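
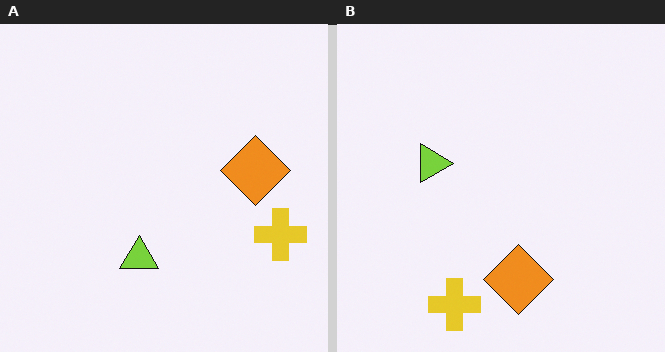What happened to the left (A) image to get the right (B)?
Rotated 90° clockwise.

The yellow cross sits in the right of the left (A) image and the bottom of the right (B) — consistent with a whole-image 90° clockwise rotation.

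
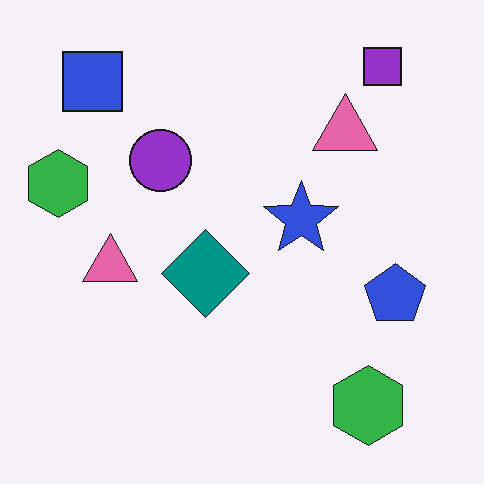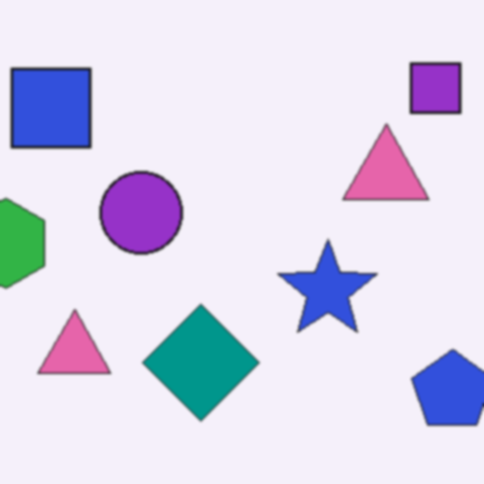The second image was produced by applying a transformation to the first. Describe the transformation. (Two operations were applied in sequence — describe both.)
The image was cropped to a modestly smaller region and rescaled, then slightly softened.

The visible shapes are larger and the field of view is narrower; shapes near the original edges may be partly or wholly outside the frame — a crop-and-rescale. Shape edges and outlines are uniformly softened across the whole image.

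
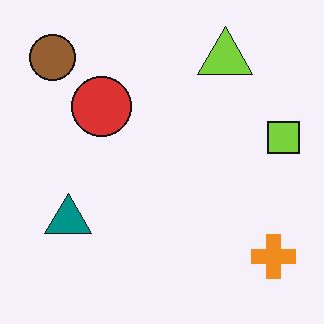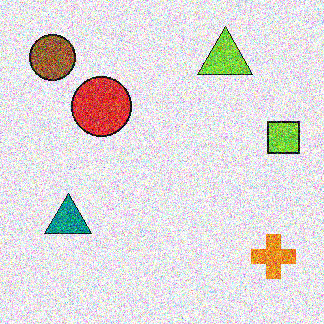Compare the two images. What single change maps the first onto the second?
The transformation is: degraded with strong gaussian noise.

Random speckle covers the whole image, including the flat background.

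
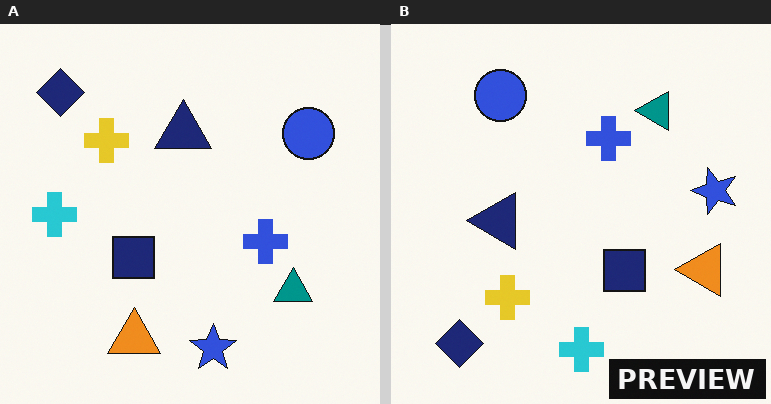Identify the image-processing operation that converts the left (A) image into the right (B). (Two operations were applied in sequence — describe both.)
The right (B) image is the left (A) rotated 90° counter-clockwise, then watermarked with the text "PREVIEW" in the lower-right corner.

The navy diamond sits in the top-left of the left (A) image and the bottom-left of the right (B) — consistent with a whole-image 90° counter-clockwise rotation. A dark label reading "PREVIEW" appears in the lower-right corner.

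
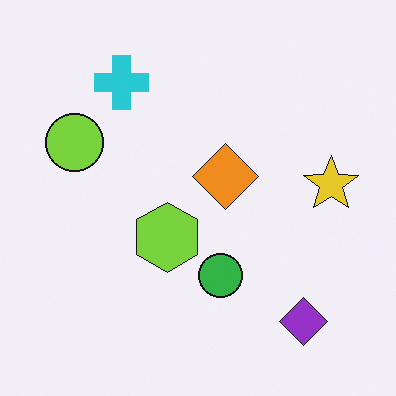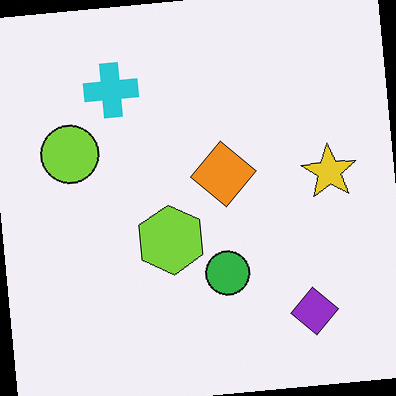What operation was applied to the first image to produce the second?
The second image is the first rotated counter-clockwise by a few degrees.

Every shape is tilted by the same angle and the image corners show triangular fill wedges — a whole-image rotation by a non-right angle.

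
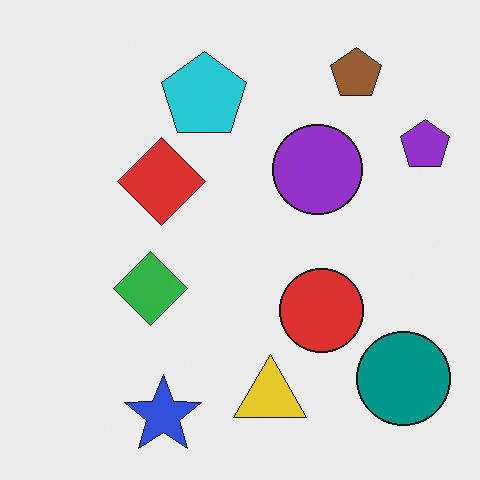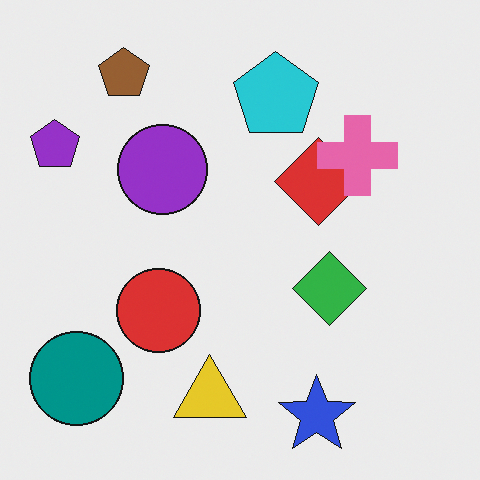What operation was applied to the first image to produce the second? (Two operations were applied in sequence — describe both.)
This is the original image flipped horizontally (left ↔ right), then overlaid with an additional pink cross.

The purple pentagon is in the top-right of the first image and the top-left of the second — shapes on opposite sides of the vertical midline have swapped in a mirror flip. A pink cross appears in the second image that is absent from the first.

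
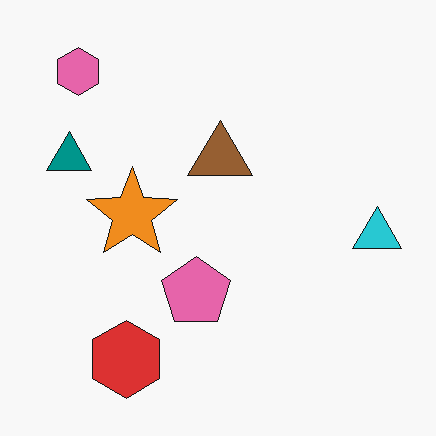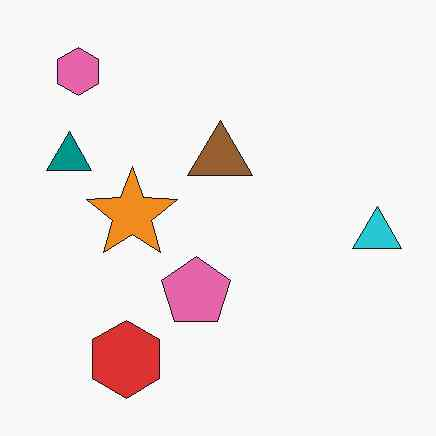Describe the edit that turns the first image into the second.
JPEG-compressed with visible artifacts.

Blocky 8×8 compression artifacts appear around shape edges and the flat background shows ringing — characteristic JPEG degradation.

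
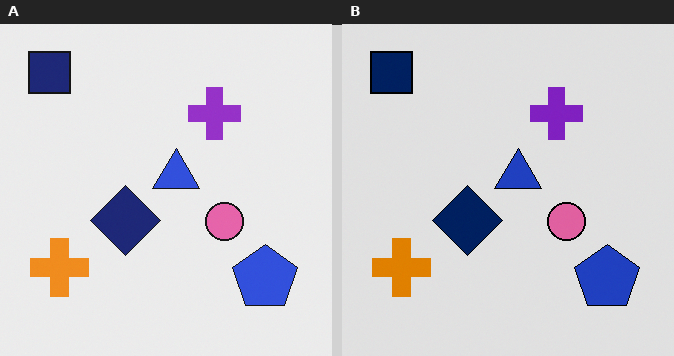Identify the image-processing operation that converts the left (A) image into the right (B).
Posterized to a reduced palette.

Each flat color has snapped to a coarser quantized level — most visibly, the near-white background has dropped to a flat grey.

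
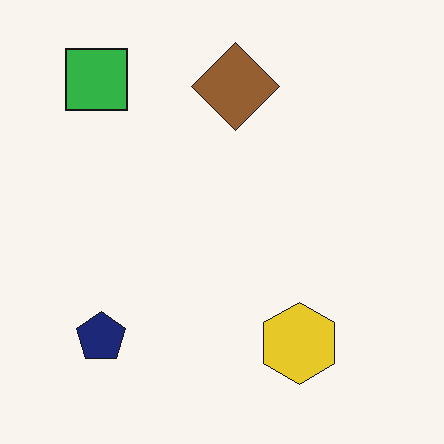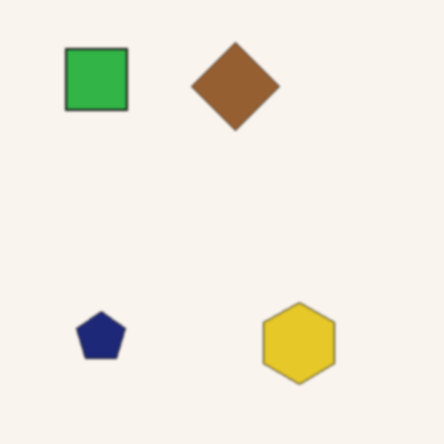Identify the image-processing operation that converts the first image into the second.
The transformation is: slightly softened.

Shape edges and outlines are uniformly softened across the whole image.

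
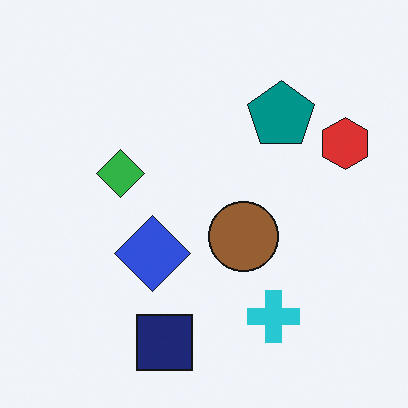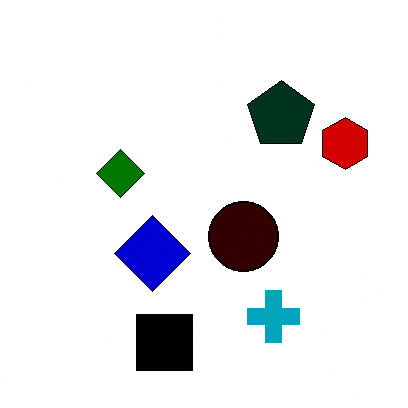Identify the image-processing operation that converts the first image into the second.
Boosted in contrast.

Tones are pushed away from mid-grey across the whole image — a global contrast change.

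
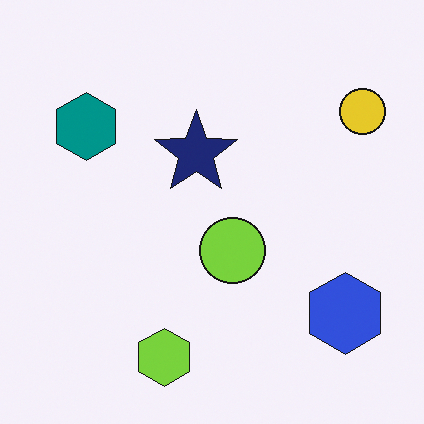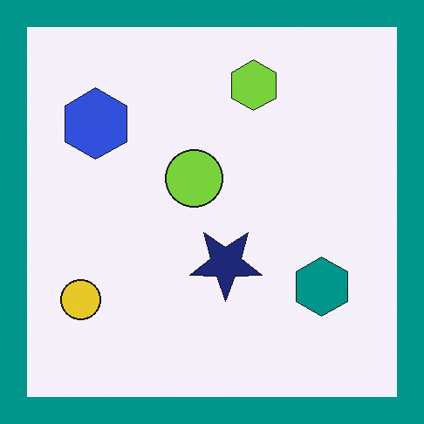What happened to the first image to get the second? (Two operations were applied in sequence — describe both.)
The transformation is: rotated 180°, then framed with a teal border.

The yellow circle sits in the top-right of the first image and the bottom-left of the second — consistent with a whole-image 180° rotation. A solid teal frame runs around the edge of the second image, with the content slightly shrunk inside it.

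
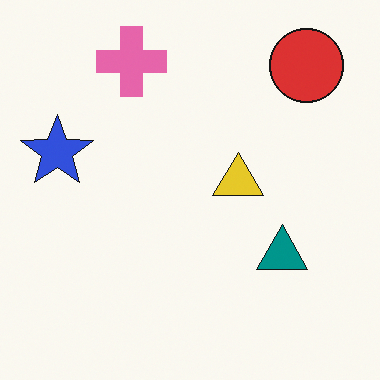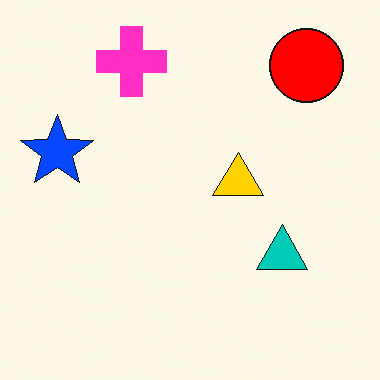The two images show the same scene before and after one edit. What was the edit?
This is the original image made much more vivid (saturation change).

All colors are more vivid — a global saturation change.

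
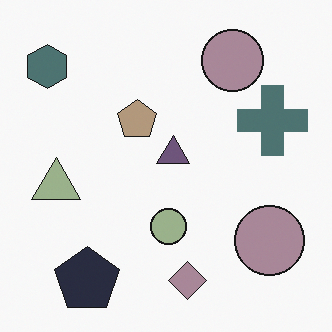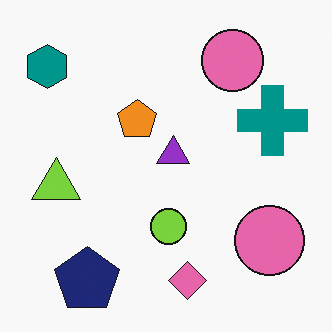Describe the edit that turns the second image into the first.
The first image is the second heavily desaturated.

All colors are more muted and greyish — a global saturation change.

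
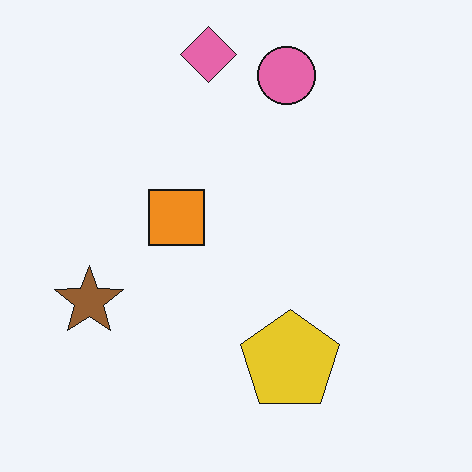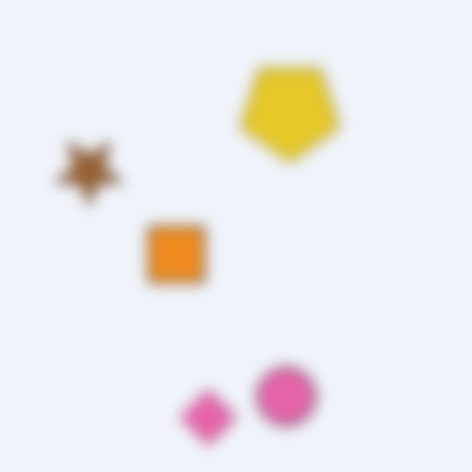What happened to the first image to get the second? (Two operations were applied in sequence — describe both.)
It was flipped vertically (top ↔ bottom), then strongly gaussian-blurred.

The pink diamond is in the top of the first image and the bottom of the second — shapes on opposite sides of the horizontal midline have swapped in a mirror flip. Shape edges and outlines are uniformly softened across the whole image.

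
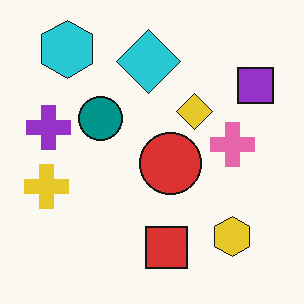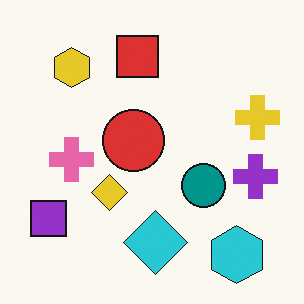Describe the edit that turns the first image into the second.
The image was rotated 180°.

The cyan hexagon sits in the top-left of the first image and the bottom-right of the second — consistent with a whole-image 180° rotation.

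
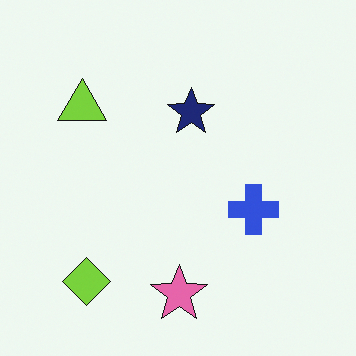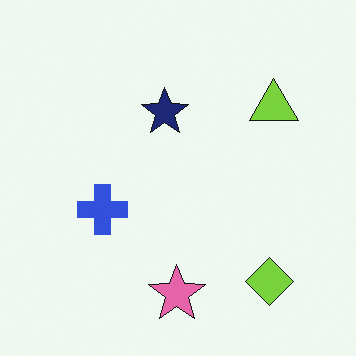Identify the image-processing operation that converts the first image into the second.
Flipped horizontally (left ↔ right).

The lime triangle is in the top-left of the first image and the top-right of the second — shapes on opposite sides of the vertical midline have swapped in a mirror flip.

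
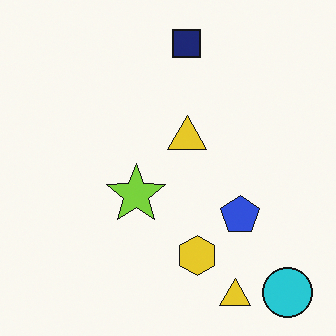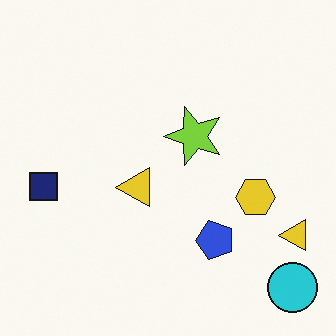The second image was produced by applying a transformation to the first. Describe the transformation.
The second image is the first transposed (reflected across the top-left ↔ bottom-right diagonal).

Shapes have swapped their row and column positions — what was in the top-right is now in the bottom-left — a diagonal reflection.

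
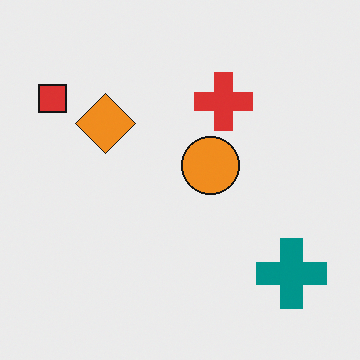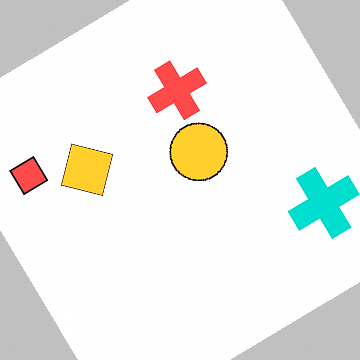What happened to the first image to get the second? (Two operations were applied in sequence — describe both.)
The second image is the first rotated counter-clockwise by a large amount — several tens of degrees, then brightened a lot.

Every shape is tilted by the same angle and the image corners show triangular fill wedges — a whole-image rotation by a non-right angle. Every pixel — background and shapes alike — is uniformly brightened.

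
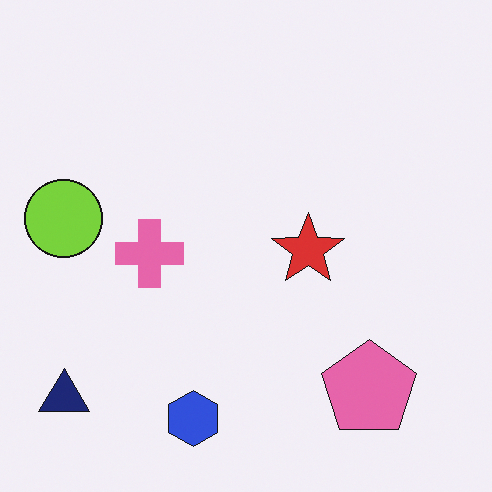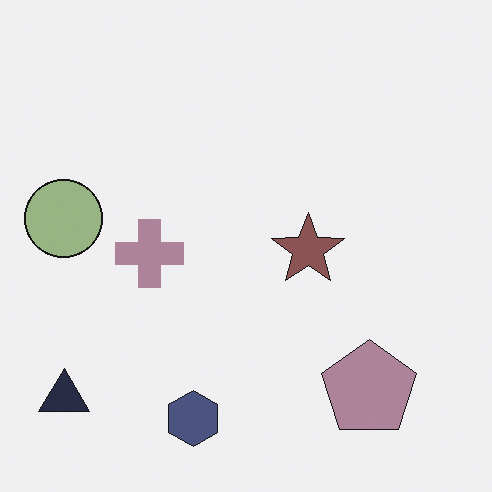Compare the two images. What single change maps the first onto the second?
This is the original image made much more muted (saturation change).

All colors are more muted and greyish — a global saturation change.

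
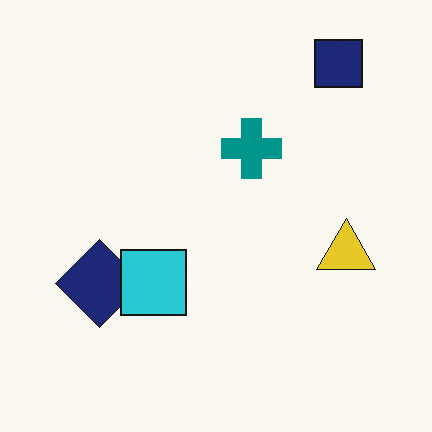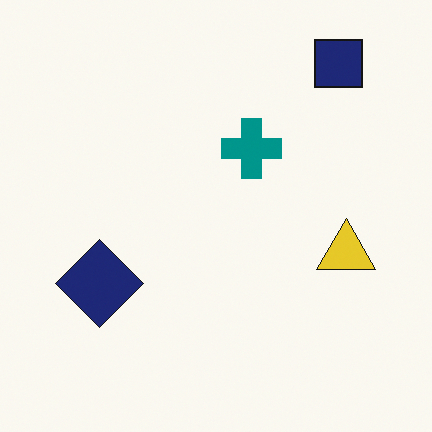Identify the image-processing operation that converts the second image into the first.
The image was overlaid with an additional cyan square.

A cyan square appears in the first image that is absent from the second.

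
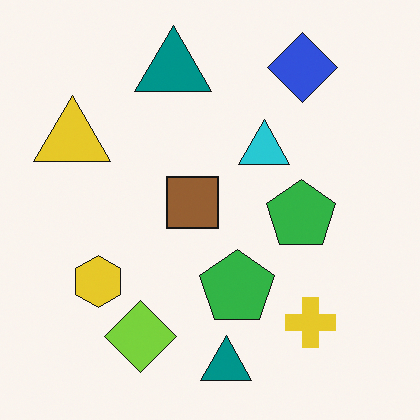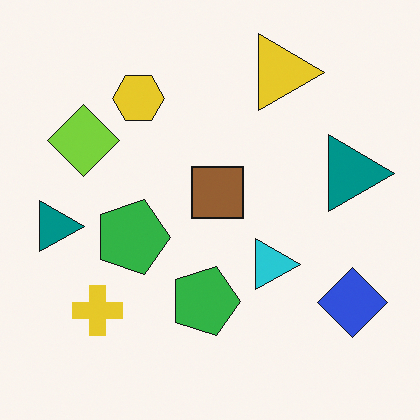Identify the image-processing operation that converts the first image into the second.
The second image is the first rotated 90° clockwise.

The blue diamond sits in the top-right of the first image and the bottom-right of the second — consistent with a whole-image 90° clockwise rotation.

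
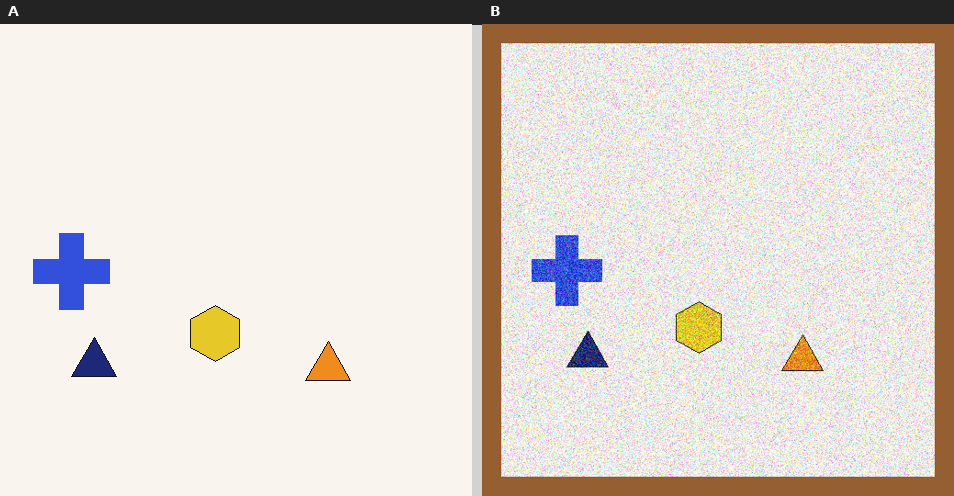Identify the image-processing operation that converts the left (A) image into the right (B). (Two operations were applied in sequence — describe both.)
Degraded with heavy additive noise, then framed with a brown border.

Random speckle covers the whole image, including the flat background. A solid brown frame runs around the edge of the right (B) image, with the content slightly shrunk inside it.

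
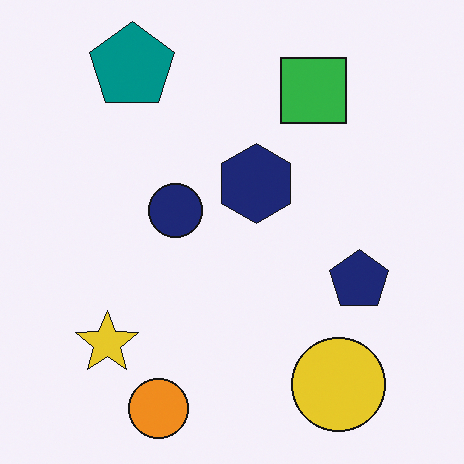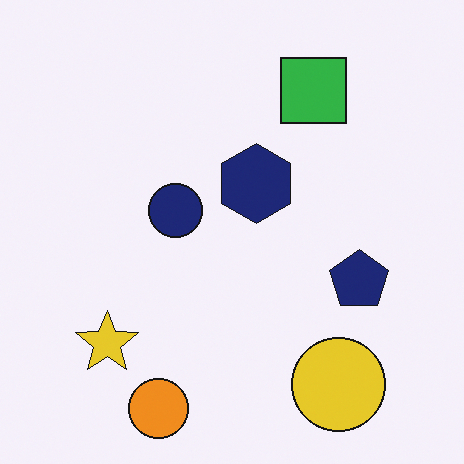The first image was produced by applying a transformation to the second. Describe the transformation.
Overlaid with an additional teal pentagon.

A teal pentagon appears in the first image that is absent from the second.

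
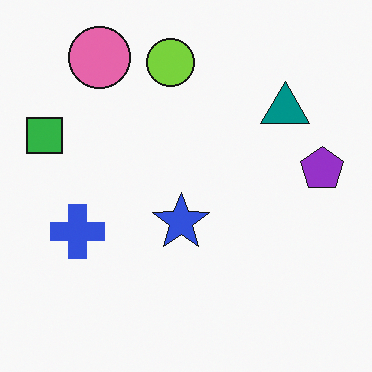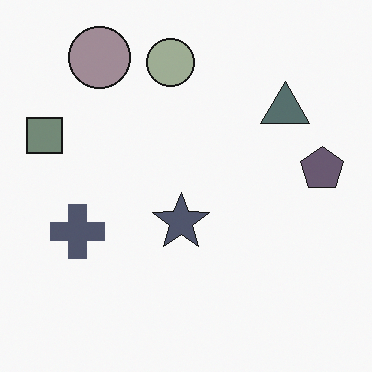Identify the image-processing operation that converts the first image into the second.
This is the original image heavily desaturated.

All colors are more muted and greyish — a global saturation change.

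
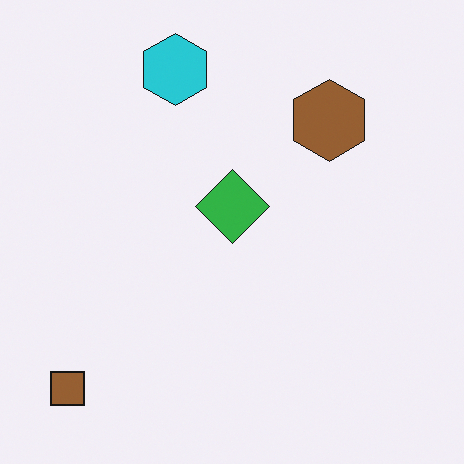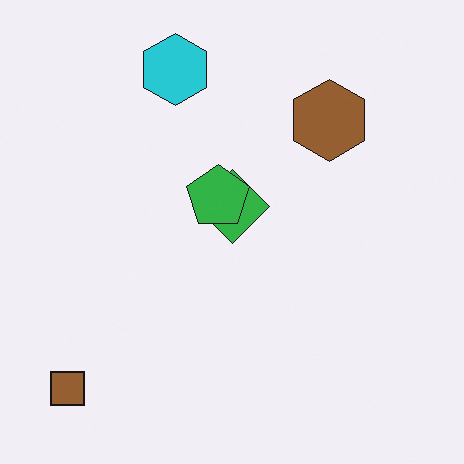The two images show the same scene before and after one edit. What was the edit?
The image was overlaid with an additional green pentagon.

A green pentagon appears in the second image that is absent from the first.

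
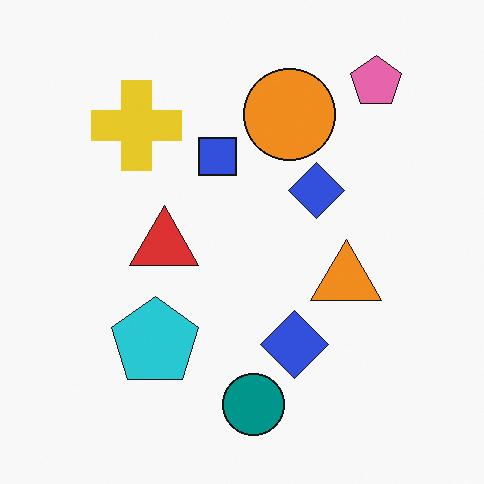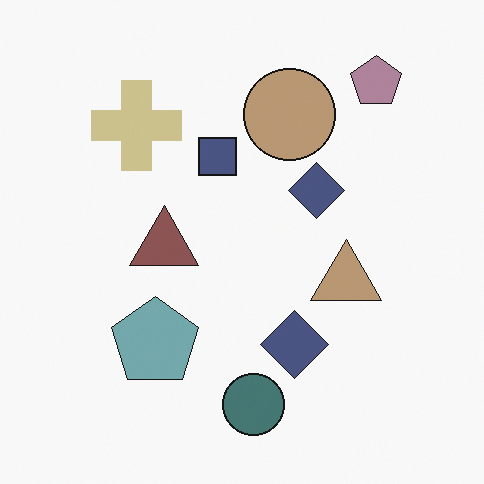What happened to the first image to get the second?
The second image is the first made much more muted (saturation change).

All colors are more muted and greyish — a global saturation change.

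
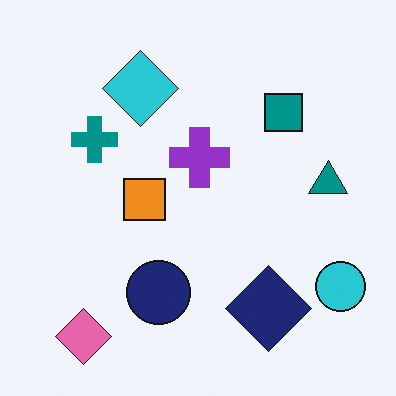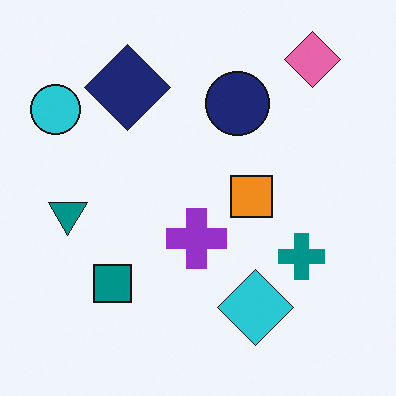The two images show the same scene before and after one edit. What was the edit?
It was rotated 180°.

The pink diamond sits in the bottom-left of the first image and the top-right of the second — consistent with a whole-image 180° rotation.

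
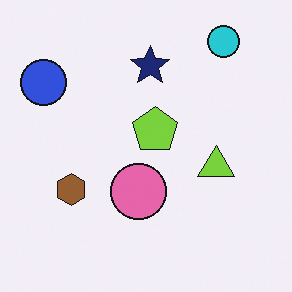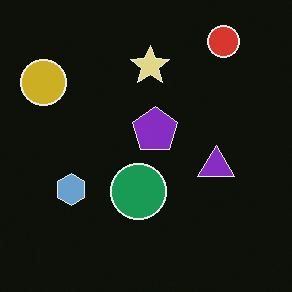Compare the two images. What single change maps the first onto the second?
The transformation is: color-inverted (negative).

The light background has become dark and every shape's color is its complement — a photographic negative.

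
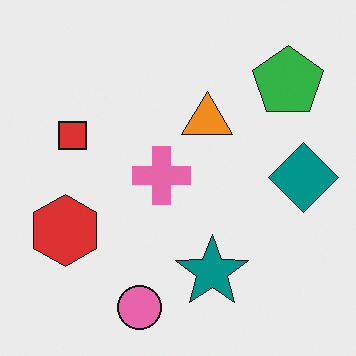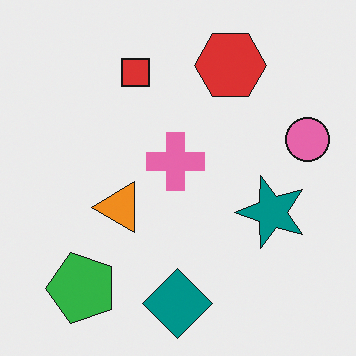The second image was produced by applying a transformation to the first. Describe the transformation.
It was transposed (reflected across the top-left ↔ bottom-right diagonal).

Shapes have swapped their row and column positions — what was in the top-right is now in the bottom-left — a diagonal reflection.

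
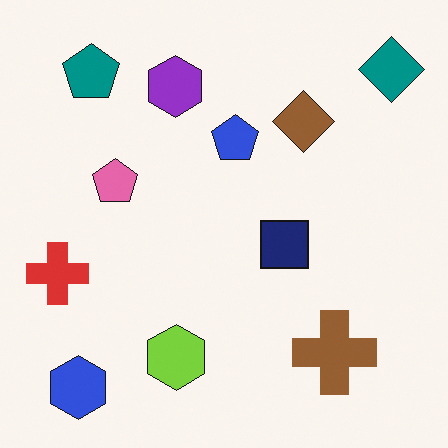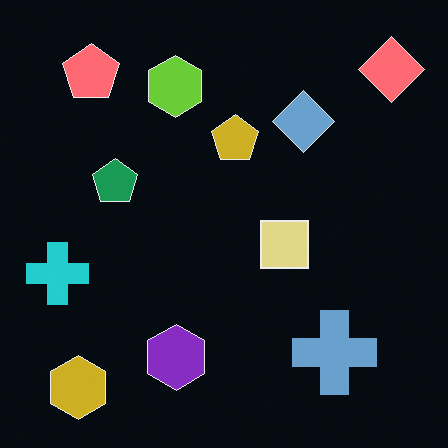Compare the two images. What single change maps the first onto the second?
The second image is the first color-inverted (negative).

The light background has become dark and every shape's color is its complement — a photographic negative.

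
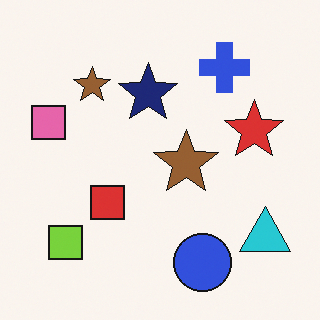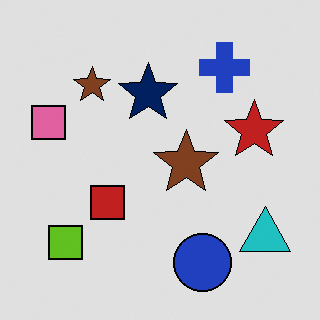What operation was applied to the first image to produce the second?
This is the original image moderately posterized.

Each flat color has snapped to a coarser quantized level — most visibly, the near-white background has dropped to a flat grey.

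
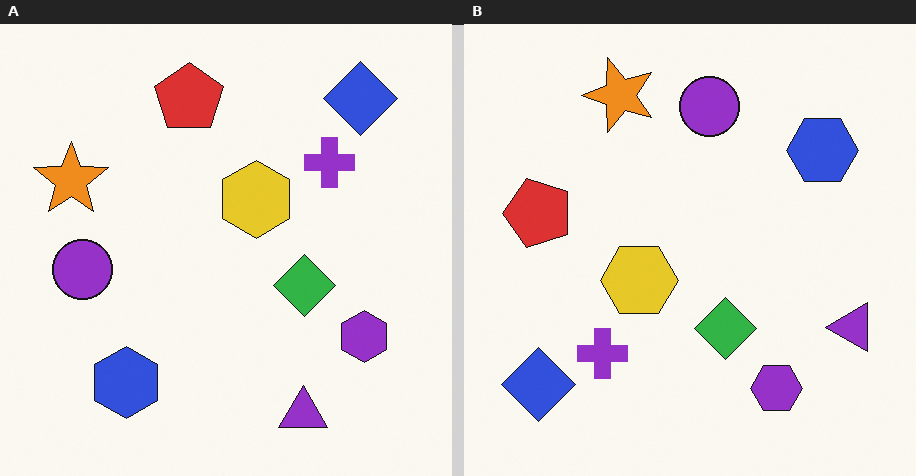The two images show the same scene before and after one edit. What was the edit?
This is the original image transposed (reflected across the top-left ↔ bottom-right diagonal).

Shapes have swapped their row and column positions — what was in the top-right is now in the bottom-left — a diagonal reflection.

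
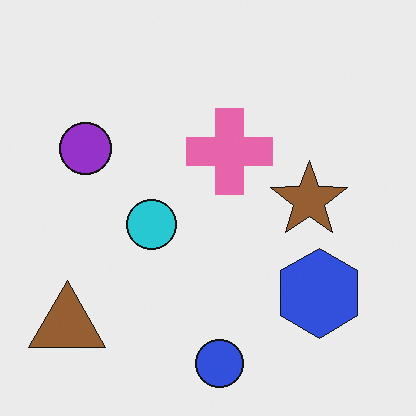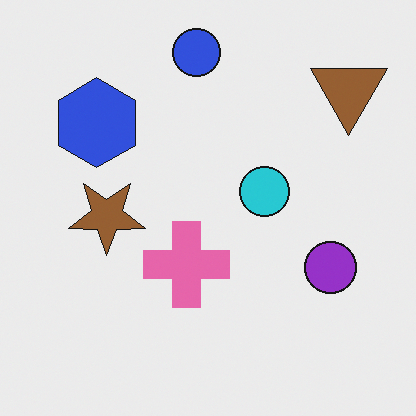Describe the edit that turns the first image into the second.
The second image is the first rotated 180°.

The brown triangle sits in the bottom-left of the first image and the top-right of the second — consistent with a whole-image 180° rotation.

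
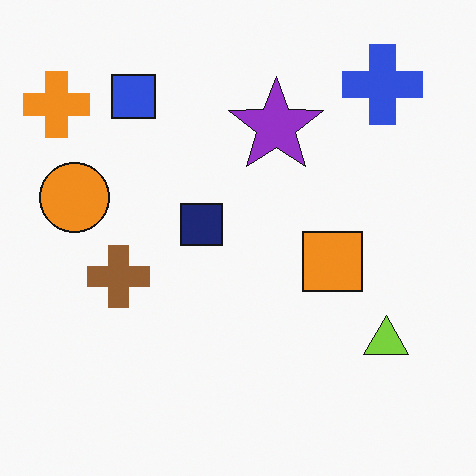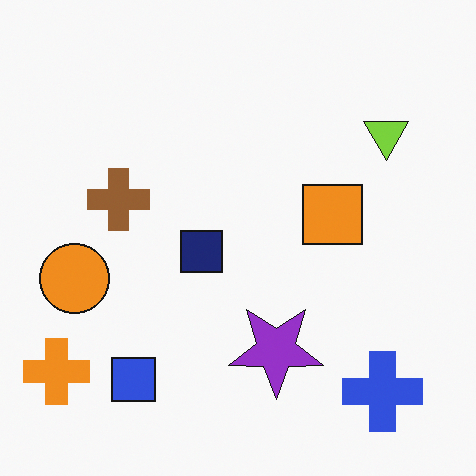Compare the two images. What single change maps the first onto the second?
The image was flipped vertically (top ↔ bottom).

The blue cross is in the top-right of the first image and the bottom-right of the second — shapes on opposite sides of the horizontal midline have swapped in a mirror flip.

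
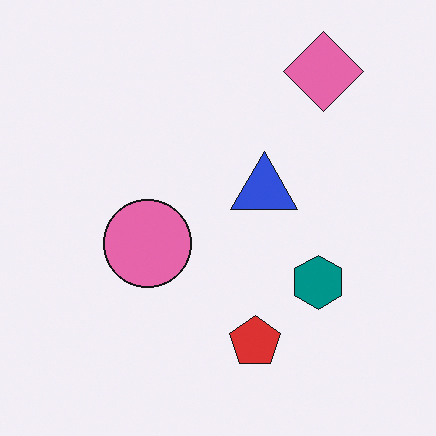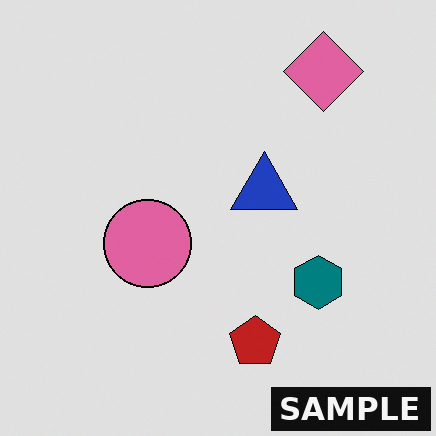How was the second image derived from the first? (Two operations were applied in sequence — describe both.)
The transformation is: posterized to a reduced palette, then watermarked with the text "SAMPLE" in the lower-right corner.

Each flat color has snapped to a coarser quantized level — most visibly, the near-white background has dropped to a flat grey. A dark label reading "SAMPLE" appears in the lower-right corner.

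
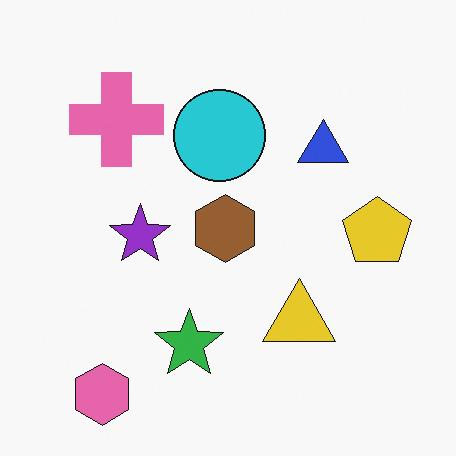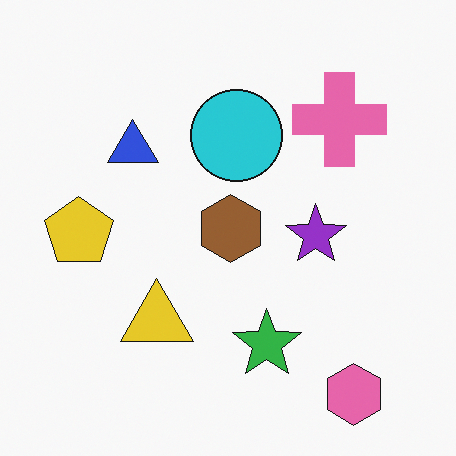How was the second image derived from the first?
The image was flipped horizontally (left ↔ right).

The yellow pentagon is in the right of the first image and the left of the second — shapes on opposite sides of the vertical midline have swapped in a mirror flip.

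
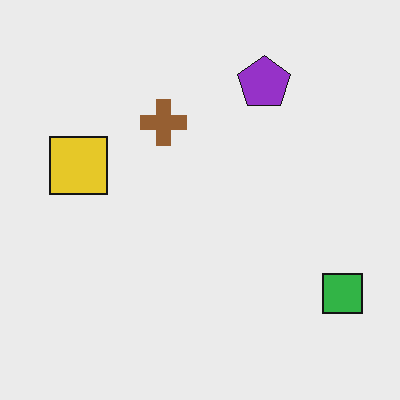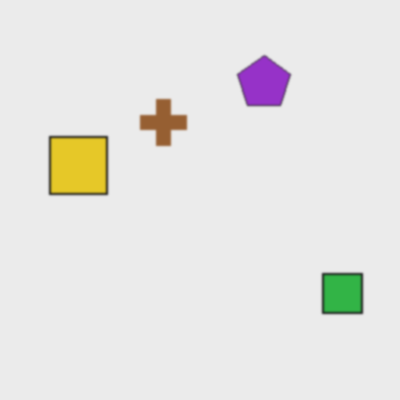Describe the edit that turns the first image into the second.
The second image is the first given a subtle gaussian blur.

Shape edges and outlines are uniformly softened across the whole image.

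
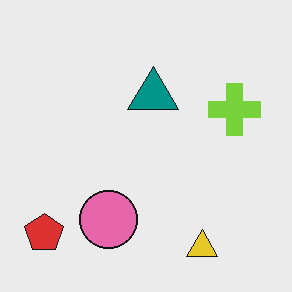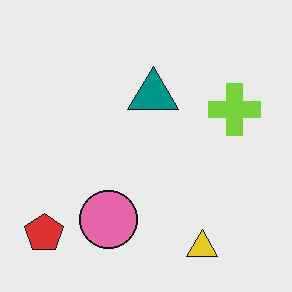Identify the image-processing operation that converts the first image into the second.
This is the original image JPEG-compressed with visible artifacts.

Blocky 8×8 compression artifacts appear around shape edges and the flat background shows ringing — characteristic JPEG degradation.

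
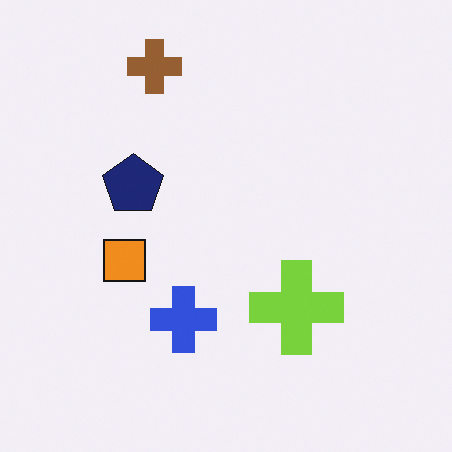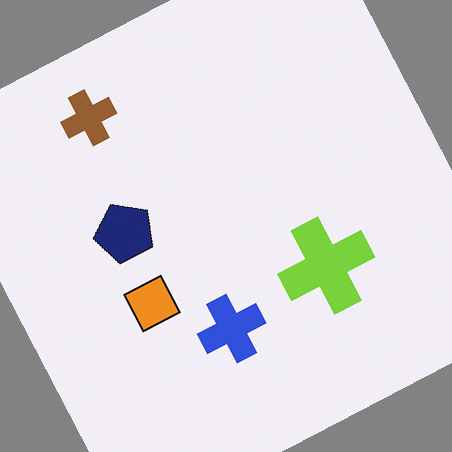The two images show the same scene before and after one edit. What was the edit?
The second image is the first rotated counter-clockwise by a moderate amount.

Every shape is tilted by the same angle and the image corners show triangular fill wedges — a whole-image rotation by a non-right angle.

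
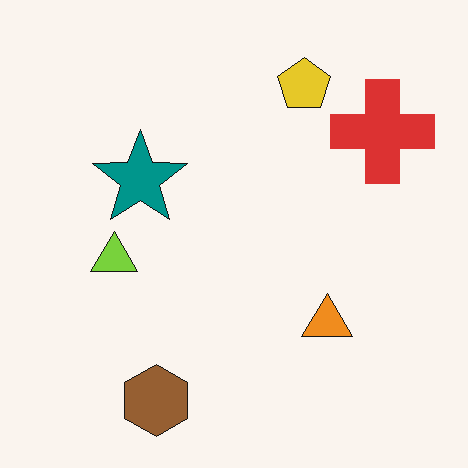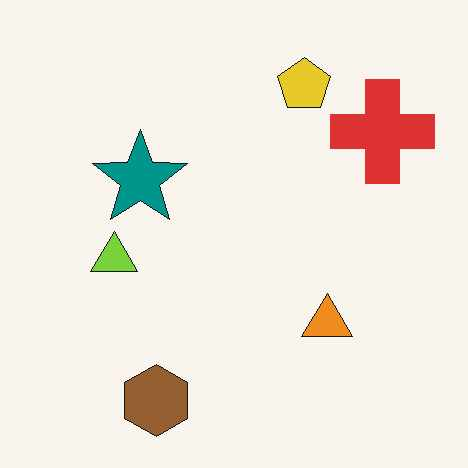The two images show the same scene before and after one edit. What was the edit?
This is the original image given moderate JPEG compression.

Blocky 8×8 compression artifacts appear around shape edges and the flat background shows ringing — characteristic JPEG degradation.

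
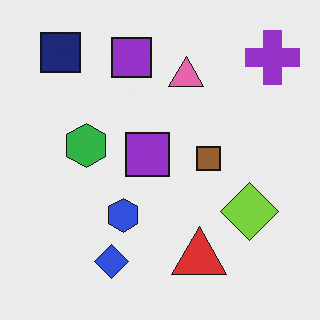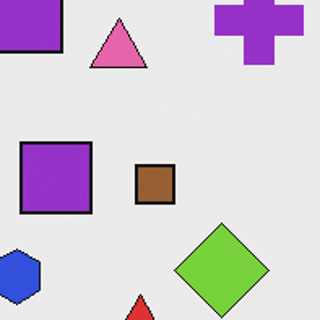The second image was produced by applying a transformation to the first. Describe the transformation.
The image was cropped tightly and scaled back up.

The visible shapes are larger and the field of view is narrower; shapes near the original edges may be partly or wholly outside the frame — a crop-and-rescale.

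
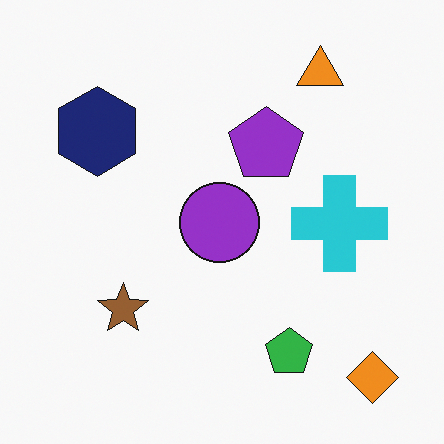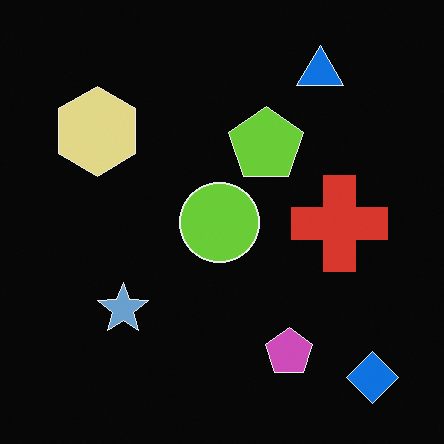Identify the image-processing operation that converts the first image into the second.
This is the original image color-inverted (negative).

The light background has become dark and every shape's color is its complement — a photographic negative.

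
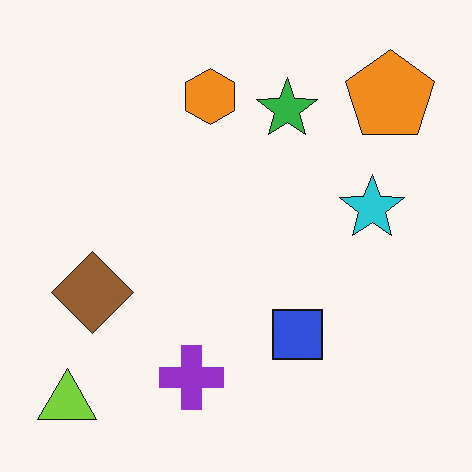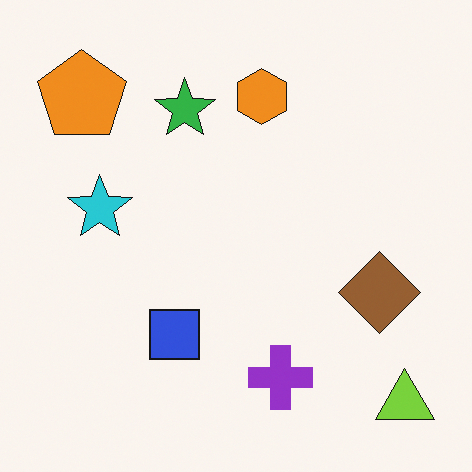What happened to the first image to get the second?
Flipped horizontally (left ↔ right).

The lime triangle is in the bottom-left of the first image and the bottom-right of the second — shapes on opposite sides of the vertical midline have swapped in a mirror flip.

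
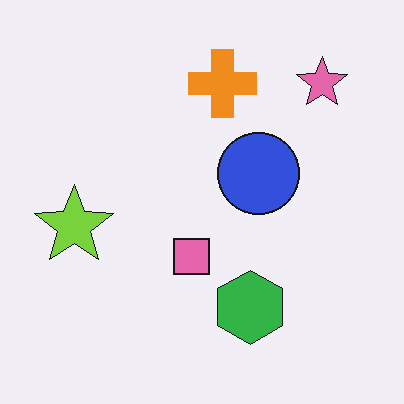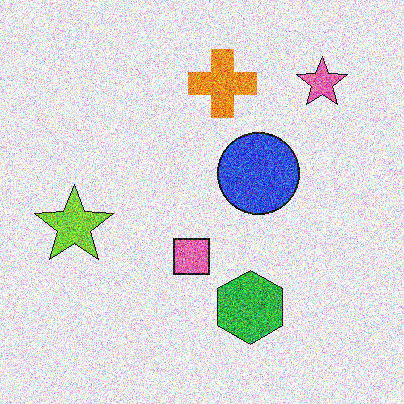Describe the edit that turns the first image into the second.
This is the original image degraded with a thick layer of grain.

Random speckle covers the whole image, including the flat background.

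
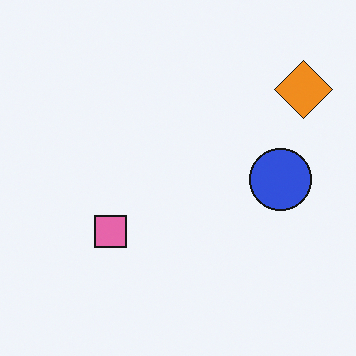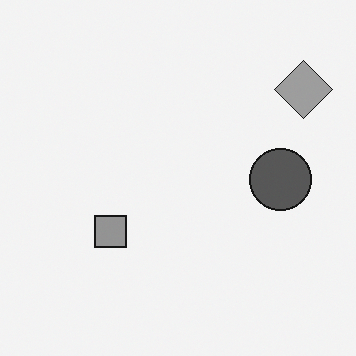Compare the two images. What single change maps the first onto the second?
Converted to grayscale.

All color is removed — every shape is now a shade of grey.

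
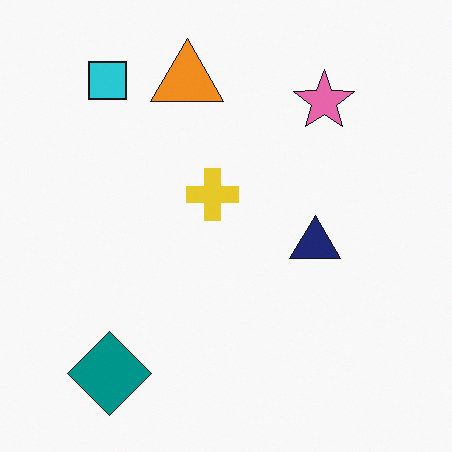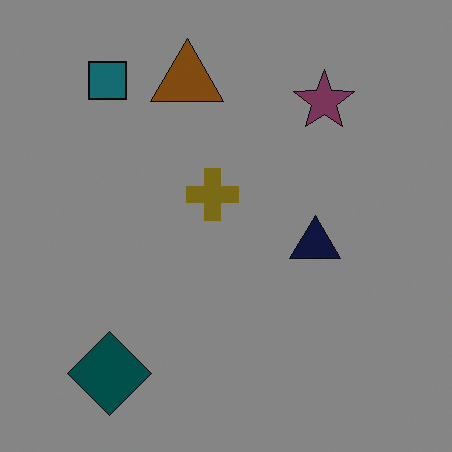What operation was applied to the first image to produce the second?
The image was darkened a lot.

Every pixel — background and shapes alike — is uniformly darkened.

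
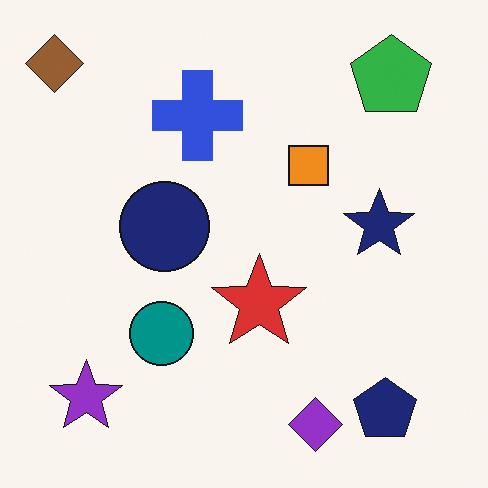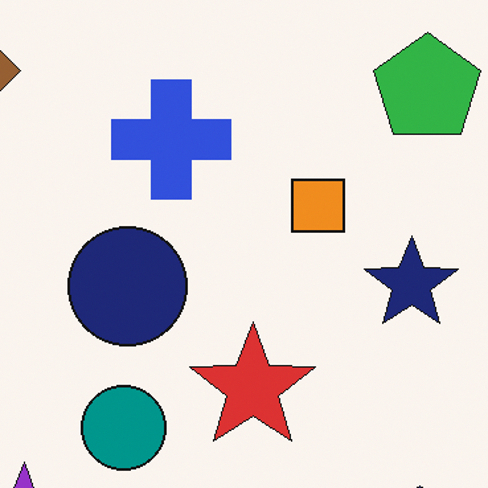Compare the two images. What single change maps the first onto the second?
Cropped slightly and scaled back up.

The visible shapes are larger and the field of view is narrower; shapes near the original edges may be partly or wholly outside the frame — a crop-and-rescale.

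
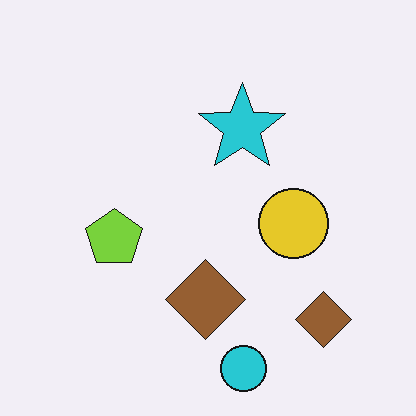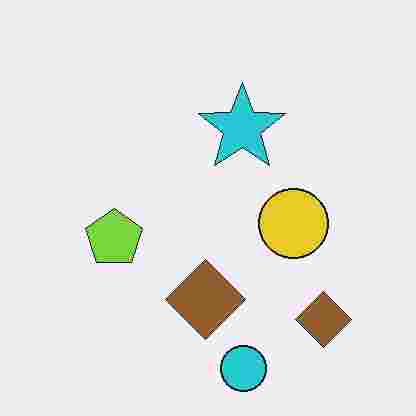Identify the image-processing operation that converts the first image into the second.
The transformation is: degraded with heavy JPEG compression.

Blocky 8×8 compression artifacts appear around shape edges and the flat background shows ringing — characteristic JPEG degradation.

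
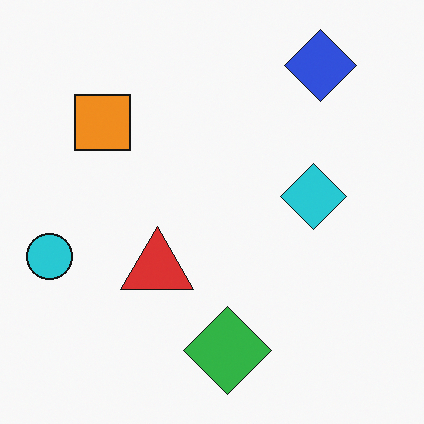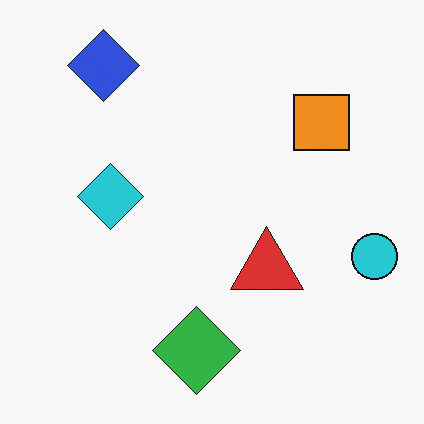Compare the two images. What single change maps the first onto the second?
The second image is the first flipped horizontally (left ↔ right).

The cyan circle is in the left of the first image and the right of the second — shapes on opposite sides of the vertical midline have swapped in a mirror flip.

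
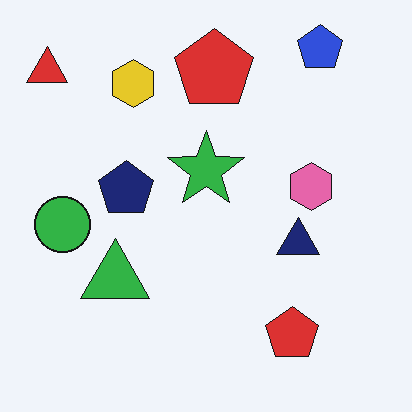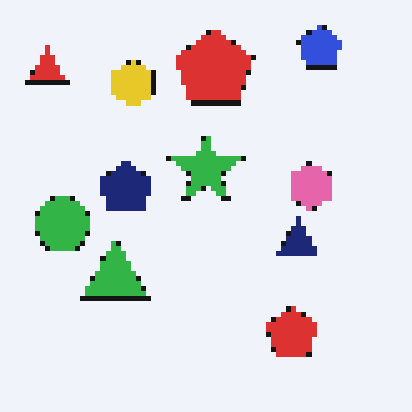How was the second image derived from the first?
The image was mildly pixelated.

Shapes are reduced to large square blocks; fine edges and outlines are lost — a downscale-then-upscale (mosaic) effect.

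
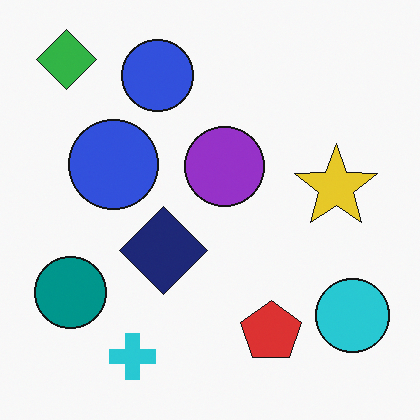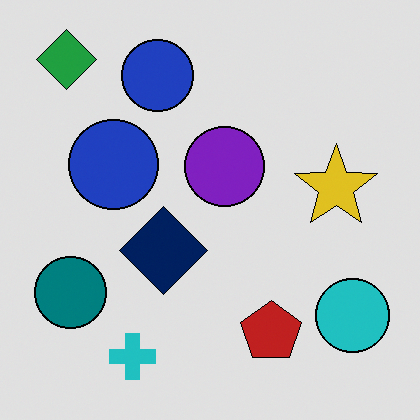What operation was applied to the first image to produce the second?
It was posterized to a reduced palette.

Each flat color has snapped to a coarser quantized level — most visibly, the near-white background has dropped to a flat grey.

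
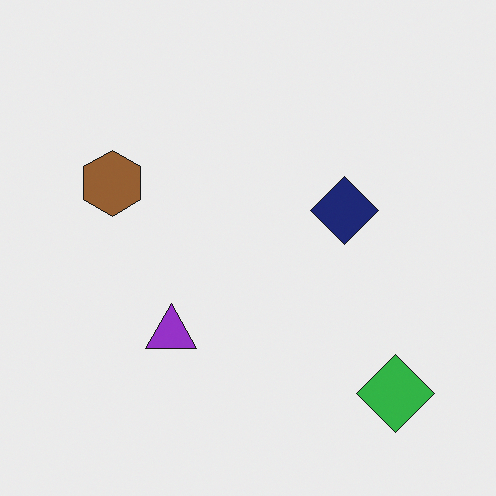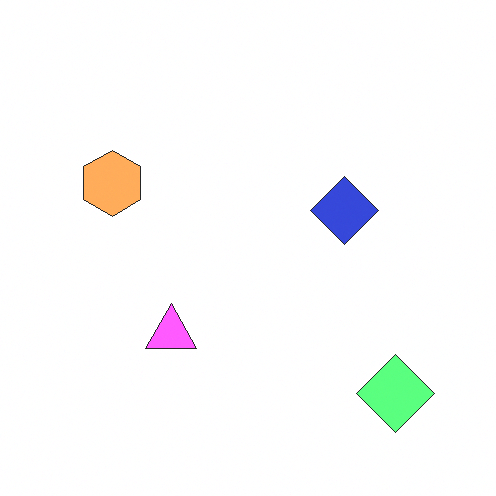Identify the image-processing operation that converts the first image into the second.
This is the original image brightened a lot.

Every pixel — background and shapes alike — is uniformly brightened.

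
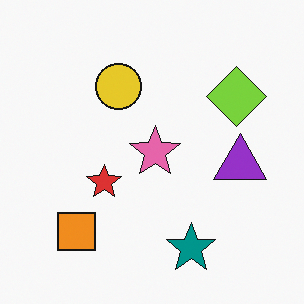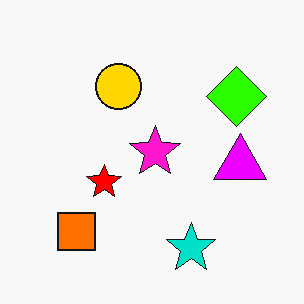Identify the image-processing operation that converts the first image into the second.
The image was heavily oversaturated.

All colors are more vivid — a global saturation change.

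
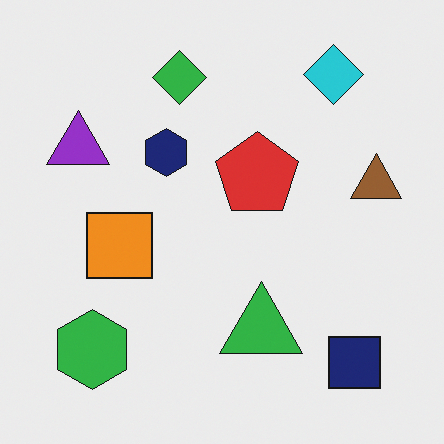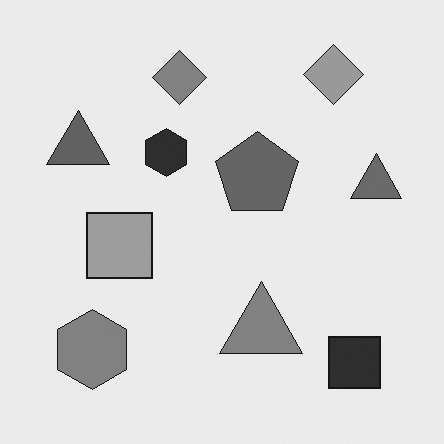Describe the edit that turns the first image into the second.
The transformation is: converted to grayscale.

All color is removed — every shape is now a shade of grey.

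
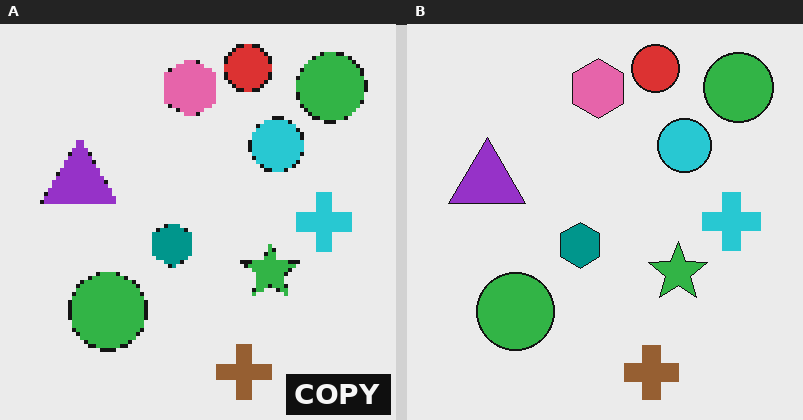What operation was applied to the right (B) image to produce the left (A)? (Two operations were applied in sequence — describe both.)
This is the original image mildly pixelated, then watermarked with the text "COPY" in the lower-right corner.

Shapes are reduced to large square blocks; fine edges and outlines are lost — a downscale-then-upscale (mosaic) effect. A dark label reading "COPY" appears in the lower-right corner.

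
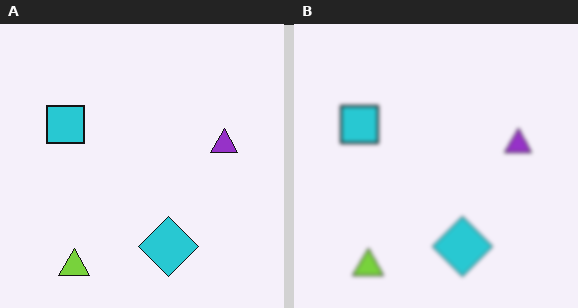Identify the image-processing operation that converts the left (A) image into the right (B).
The image was slightly softened.

Shape edges and outlines are uniformly softened across the whole image.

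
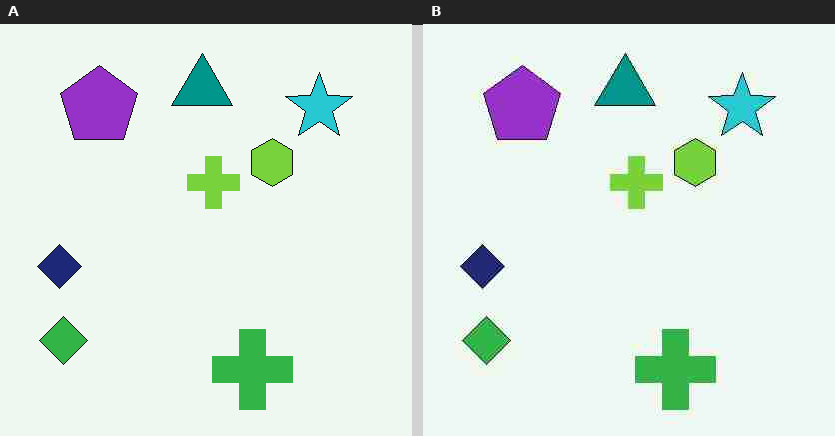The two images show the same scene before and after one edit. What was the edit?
The transformation is: heavily JPEG-compressed with obvious blocking artifacts.

Blocky 8×8 compression artifacts appear around shape edges and the flat background shows ringing — characteristic JPEG degradation.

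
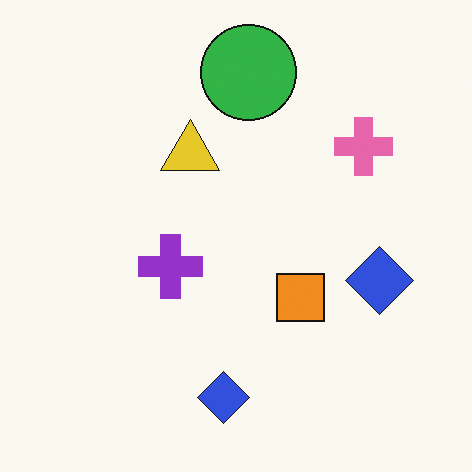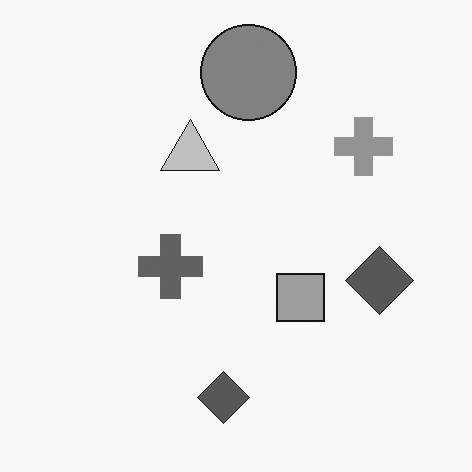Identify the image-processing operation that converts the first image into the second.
This is the original image converted to grayscale.

All color is removed — every shape is now a shade of grey.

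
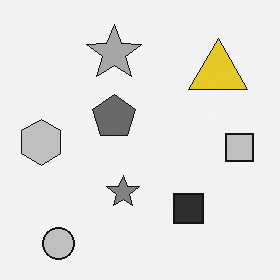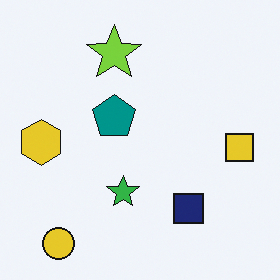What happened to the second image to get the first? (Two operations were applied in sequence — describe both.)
The first image is the second converted to grayscale, then overlaid with an additional yellow triangle.

All color is removed — every shape is now a shade of grey. A yellow triangle appears in the first image that is absent from the second.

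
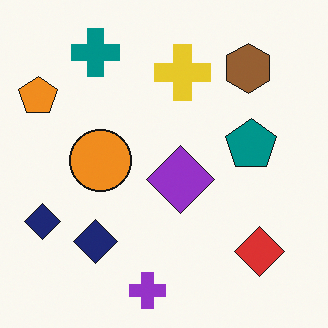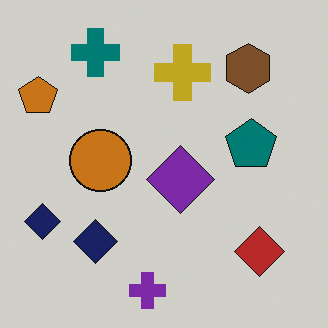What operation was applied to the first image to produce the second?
The transformation is: slightly darkened.

Every pixel — background and shapes alike — is uniformly darkened.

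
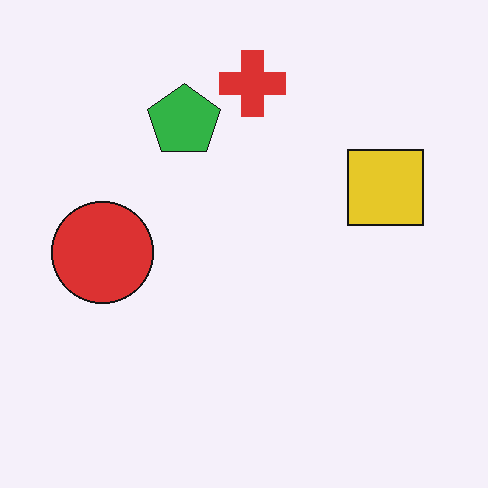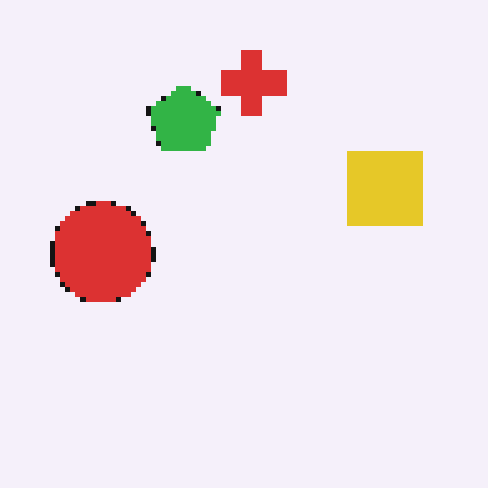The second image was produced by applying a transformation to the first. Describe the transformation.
The transformation is: lightly pixelated (a mild mosaic effect).

Shapes are reduced to large square blocks; fine edges and outlines are lost — a downscale-then-upscale (mosaic) effect.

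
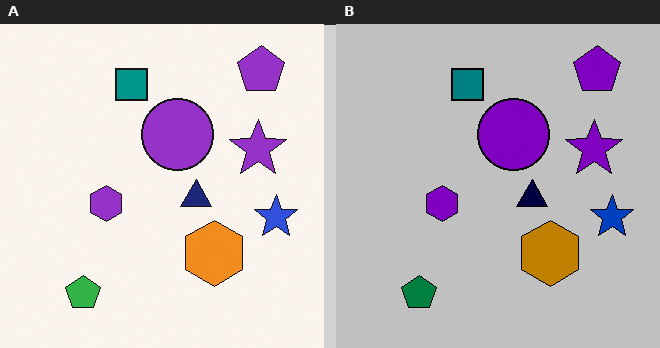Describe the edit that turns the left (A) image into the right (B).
The image was aggressively posterized.

Each flat color has snapped to a coarser quantized level — most visibly, the near-white background has dropped to a flat grey.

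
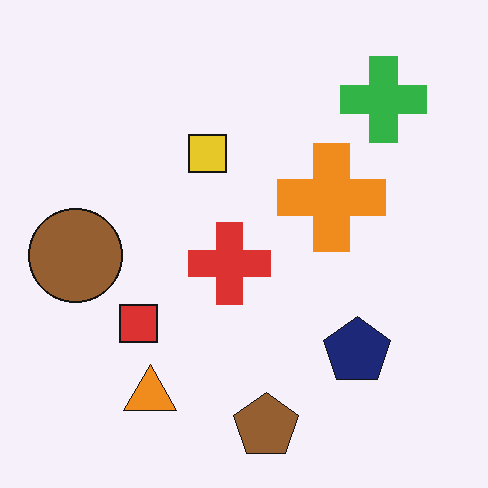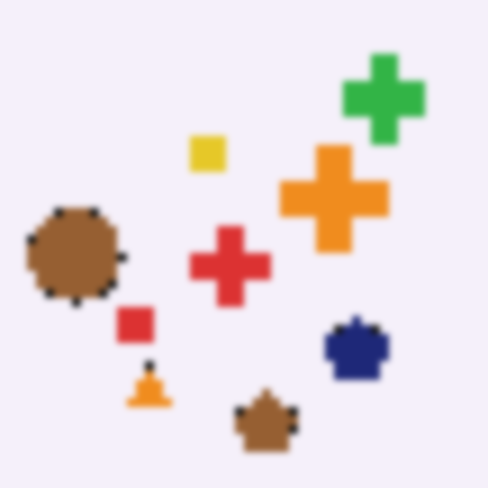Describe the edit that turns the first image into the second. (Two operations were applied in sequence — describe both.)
The second image is the first heavily pixelated into large blocks, then moderately blurred.

Shapes are reduced to large square blocks; fine edges and outlines are lost — a downscale-then-upscale (mosaic) effect. Shape edges and outlines are uniformly softened across the whole image.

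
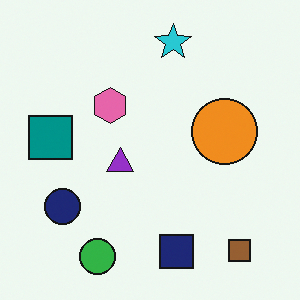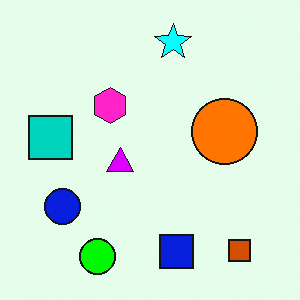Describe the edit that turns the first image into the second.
The second image is the first made much more vivid (saturation change).

All colors are more vivid — a global saturation change.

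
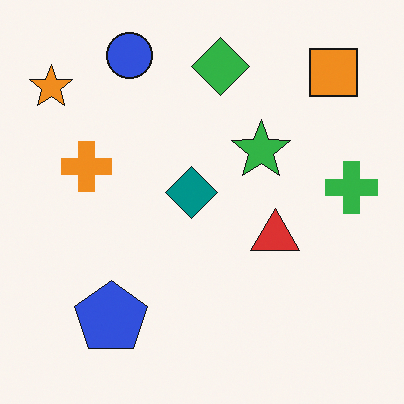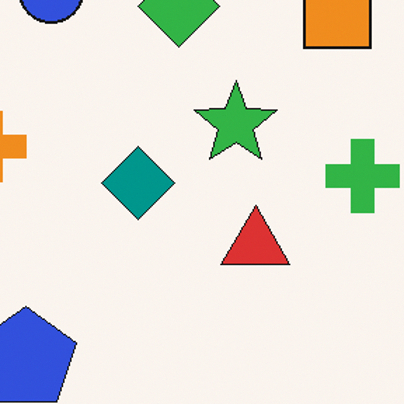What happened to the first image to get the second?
This is the original image cropped slightly and scaled back up.

The visible shapes are larger and the field of view is narrower; shapes near the original edges may be partly or wholly outside the frame — a crop-and-rescale.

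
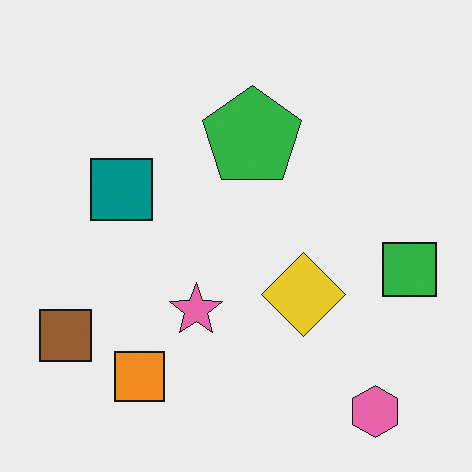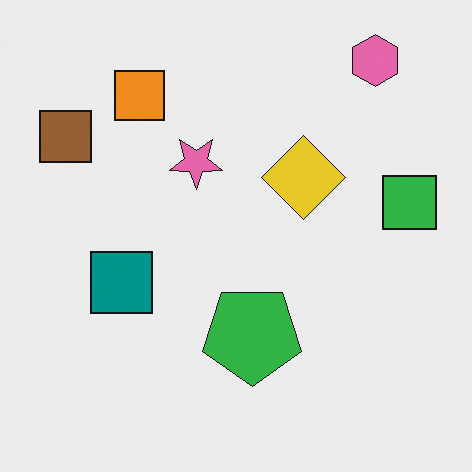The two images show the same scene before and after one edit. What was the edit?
The second image is the first flipped vertically (top ↔ bottom).

The pink hexagon is in the bottom-right of the first image and the top-right of the second — shapes on opposite sides of the horizontal midline have swapped in a mirror flip.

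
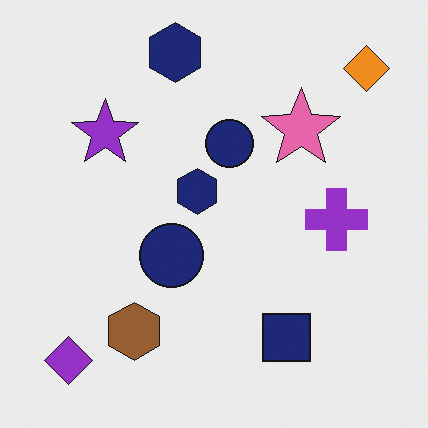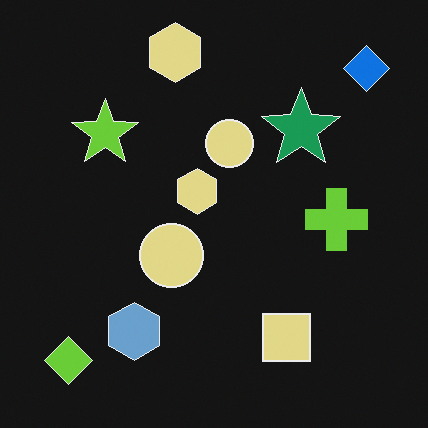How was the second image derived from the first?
It was color-inverted (negative).

The light background has become dark and every shape's color is its complement — a photographic negative.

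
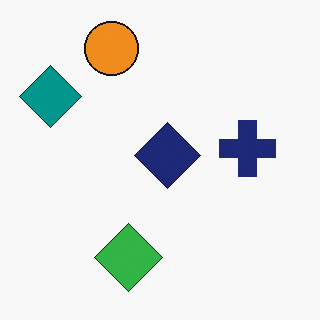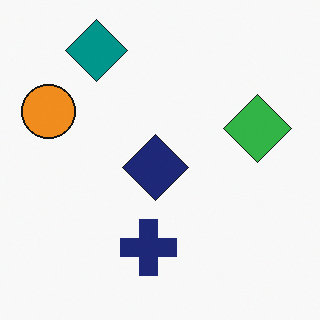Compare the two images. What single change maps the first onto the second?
It was transposed (reflected across the top-left ↔ bottom-right diagonal).

Shapes have swapped their row and column positions — what was in the top-right is now in the bottom-left — a diagonal reflection.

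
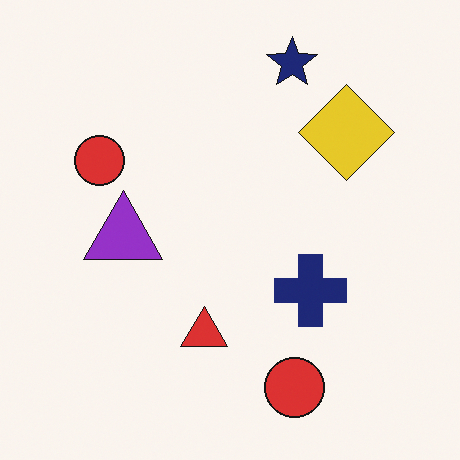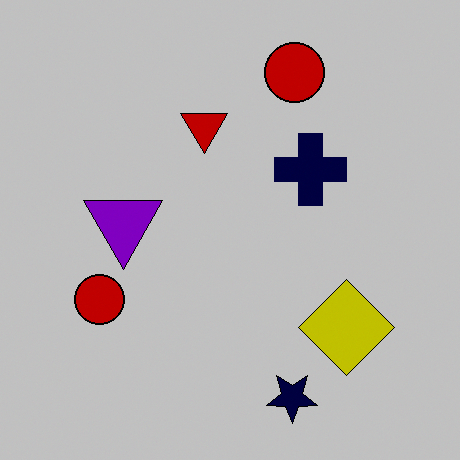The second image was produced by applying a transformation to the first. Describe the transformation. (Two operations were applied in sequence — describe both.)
The second image is the first heavily posterized to just a handful of flat colors, then flipped vertically (top ↔ bottom).

Each flat color has snapped to a coarser quantized level — most visibly, the near-white background has dropped to a flat grey. The navy star is in the top of the first image and the bottom of the second — shapes on opposite sides of the horizontal midline have swapped in a mirror flip.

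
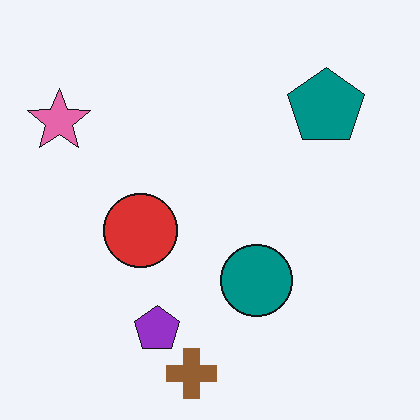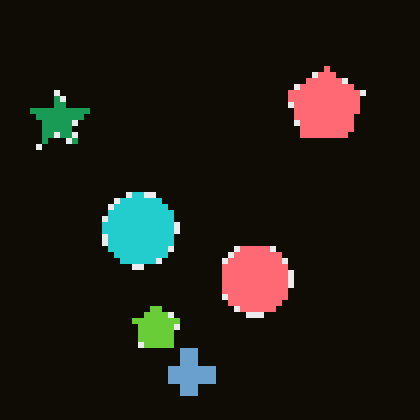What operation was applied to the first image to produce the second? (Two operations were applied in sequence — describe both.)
The transformation is: pixelated into visible square blocks, then color-inverted (negative).

Shapes are reduced to large square blocks; fine edges and outlines are lost — a downscale-then-upscale (mosaic) effect. The light background has become dark and every shape's color is its complement — a photographic negative.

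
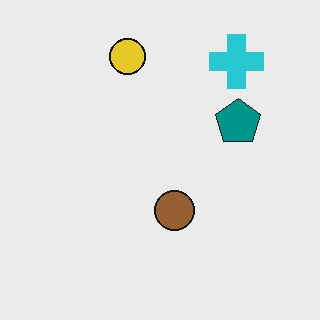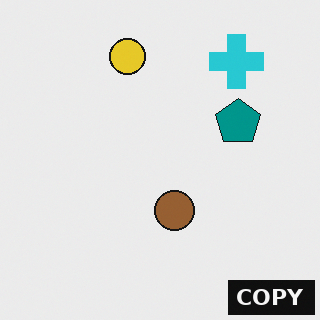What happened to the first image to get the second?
The second image is the first watermarked with the text "COPY" in the lower-right corner.

A dark label reading "COPY" appears in the lower-right corner.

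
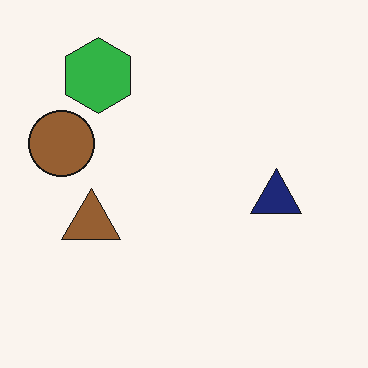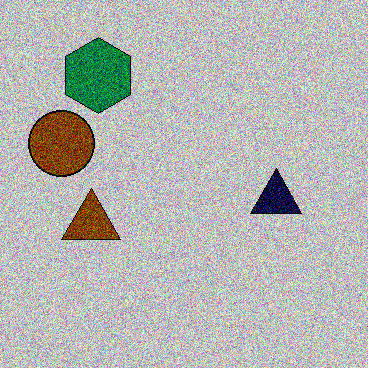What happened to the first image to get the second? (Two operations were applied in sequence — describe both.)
The transformation is: aggressively posterized, then degraded with a thick layer of grain.

Each flat color has snapped to a coarser quantized level — most visibly, the near-white background has dropped to a flat grey. Random speckle covers the whole image, including the flat background.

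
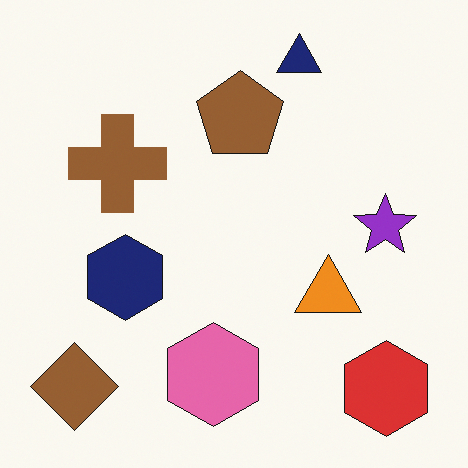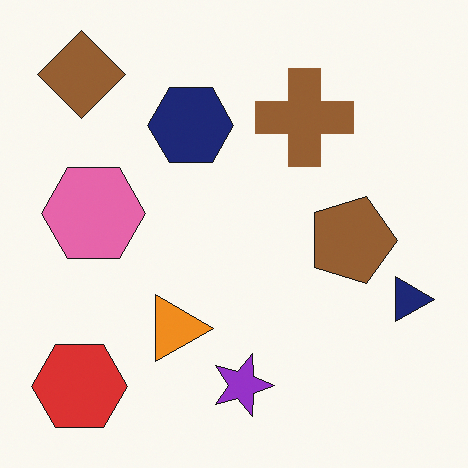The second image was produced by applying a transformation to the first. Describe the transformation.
This is the original image rotated 90° clockwise.

The brown diamond sits in the bottom-left of the first image and the top-left of the second — consistent with a whole-image 90° clockwise rotation.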